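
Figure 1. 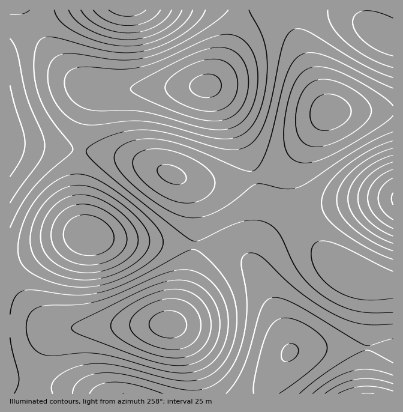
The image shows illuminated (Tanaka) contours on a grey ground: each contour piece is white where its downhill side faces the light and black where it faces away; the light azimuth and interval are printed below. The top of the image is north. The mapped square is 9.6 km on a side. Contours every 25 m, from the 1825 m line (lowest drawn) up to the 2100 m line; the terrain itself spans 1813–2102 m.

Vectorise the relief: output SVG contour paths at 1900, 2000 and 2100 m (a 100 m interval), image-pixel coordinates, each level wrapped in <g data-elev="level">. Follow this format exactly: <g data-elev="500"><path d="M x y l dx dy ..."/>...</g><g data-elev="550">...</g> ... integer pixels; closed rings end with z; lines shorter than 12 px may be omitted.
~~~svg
<g data-elev="1900"><path d="M362 393l12 0"/><path d="M175 366l-19-4-24-8-53-20-6-4-1-3 8-7 73-34 22-6 17 2 13 8 10 12 4 15 0 16-5 14-10 11-13 6z"/><path d="M180 202l-20-8-20-16-5-7-2-7 0-5 4-5 5-3 8-2 20 1 23 9 17 12 4 6 1 6-2 6-3 5-7 5-7 3z"/><path d="M393 116l-11 9-27 17-22 12-16 7-11 2-9-1-7-5-5-9-1-22 5-30 9-19 5-5 6-4 14-1 20 6 32 18 18 15"/><path d="M10 86l13 46 2 11-3 14-12 19"/><path d="M182 10l-7 11-13 10-17 7-17 2-19-3-18-6-14-10-8-11"/></g><g data-elev="2000"><path d="M162 393l-27-8-20-3-16 3-6 3-3 5"/><path d="M300 393l31-24 32-18 8 0 22 12"/><path d="M393 339l-22 6-6 0-71-42-14-5-9 0-6 4-4 7-12 43-7 18-7 13-9 10"/><path d="M75 279l24 0 24-9 12-7 8-7 5-7 2-7-2-8-4-8-17-18-25-16-11-5-10-2-9 1-9 3-16 11-12 17-5 20 2 15 9 12 15 10z"/><path d="M393 155l-17 7-15 11-10 12-3 13 3 13 9 12 15 12 18 8"/><path d="M210 129l16 0 13-5 9-10 7-15 3-21-3-19-7-14-6-6-6-3-10-2-13 3-51 23-20 7-21 2-41-2-9 3-6 7 0 9 3 9 7 8 10 6 13 2 29-1 16 2z"/><path d="M393 18l-16-6-12-1-9 3-3 8 3 10 9 10 13 9 15 5"/></g>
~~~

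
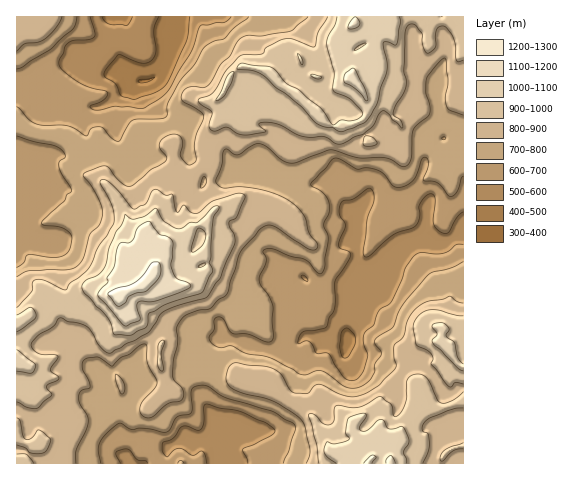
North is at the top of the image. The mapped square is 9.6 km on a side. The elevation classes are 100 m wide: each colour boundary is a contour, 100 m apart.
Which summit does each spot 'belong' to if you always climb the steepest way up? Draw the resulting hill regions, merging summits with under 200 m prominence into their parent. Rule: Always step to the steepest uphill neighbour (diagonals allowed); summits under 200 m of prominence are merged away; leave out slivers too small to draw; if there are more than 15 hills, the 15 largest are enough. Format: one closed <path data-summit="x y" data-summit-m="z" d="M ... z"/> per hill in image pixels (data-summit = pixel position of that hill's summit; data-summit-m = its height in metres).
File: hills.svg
<path data-summit="119 299" data-summit-m="1235" d="M171 16l-48 0 3 12-4 11-6 7 0 5-7-1-11 3-16 0-6 14 7 5 9 2 33-1 15 8-13 6-7 8-17 11-12 1-28-14-41-15-6 0 1 386 215 0 6-17 7-13 0-4-11-8-12 4-5-2-21-34-15-15 1-10 4-8 21-15 14-4 63 16 6-1 16-17 8 1 8 6 22 0 4-3-2-14 6-35 16 13 16-4 4-9 4-24 7-10 0-11 17-7 26 7 22-14 0-103-10-3-15-17-11 21-7 8 3 28-9 22 0 11 5 5 7 0-2 3-36-2-22-5-11 12-8-1-8-14-15-12-12-1-16 8-20-15-17-7-7 0-11 6-11 0-13 6-14 0-4-15-11-14 0-31-34-12-6-6-3-10-2-12 15-6 6-8 4-9 1-16-2-17z"/><path data-summit="355 24" data-summit-m="1133" d="M463 16l-291 0-4 10 2 17-1 16-4 9-6 8-15 6 3 16 4 10 4 2 34 12 0 31 11 14 4 15 14 0 13-6 11 0 11-6 7 0 17 7 20 15 16-8 12 1 15 12 8 14 8 1 11-12 22 5 36 2 2-3-7 0-5-5 0-11 9-22-3-28 7-8 11-21 15 17 10 1z"/><path data-summit="391 463" data-summit-m="1121" d="M463 233l-21 13-22-7-9 1-6 5-6 1 0 11-7 10-4 24-4 9-16 4-16-13-6 35 2 14-4 3-22 0-8-6-8-1-16 17-6 1-63-16-14 4-21 15-4 8-1 10 15 15 21 34 5 2 12-4 11 8-11 34 230-1z"/><path data-summit="17 17" data-summit-m="899" d="M122 16l-105 0-1 61 47 16 28 14 8 0 11-5 10-7 7-8 13-6-15-8-38 0-11-7 7-14 15 1 18-5 10-20 0-6z"/>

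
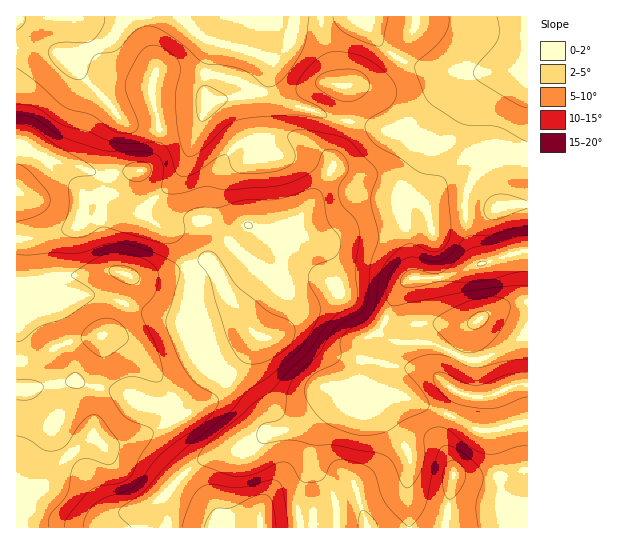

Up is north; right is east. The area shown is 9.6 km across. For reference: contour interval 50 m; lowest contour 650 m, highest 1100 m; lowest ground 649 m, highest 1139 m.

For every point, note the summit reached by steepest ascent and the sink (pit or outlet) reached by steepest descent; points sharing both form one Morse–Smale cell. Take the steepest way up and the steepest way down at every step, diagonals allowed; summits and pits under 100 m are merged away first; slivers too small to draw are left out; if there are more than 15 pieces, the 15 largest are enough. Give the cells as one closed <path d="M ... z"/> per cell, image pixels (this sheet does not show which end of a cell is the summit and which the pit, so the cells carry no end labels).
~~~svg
<path d="M297 137l-23 0-32 7-8 4-13 15-9 24-4 30 5 17 0 11-4 10 2 6-6-1-28 11-34 6-10 0-15-5-7-7-10-38 0-38-4-14-10-6-32-8-39-16 1 383 150 0 1-9-4-20 1-5 25-26 24-13 35-6 20-16 20-4 13-6 52-39 2 1-7 12-15 12-18 21-5 20-2 17-10 28-2 14 4 19 227-1 0-321-21-1-12 4-18-2-28 0-14 4-4 4-1 8-5-14-16-14-32-15-42-12-12-16-13-9z"/><path d="M527 16l-510 0-1 127 18 10 29 11 24 5 10 6 4 14 0 38 10 38 4 6 18 6 10 0 34-6 32-11 4-15 0-11-5-15 3-24 5-21 5-11 17-18 36-8 23 0 8 3 18 12 12 16 42 12 32 15 16 14 5 14 1-8 4-4 14-4 28 0 18 2 12-4 20 0z"/><path d="M355 384l-53 39-13 6-20 4-20 16-35 6-24 13-25 26-1 5 4 28 131 1-2-19 2-14 10-28 2-17 5-20 4-7 29-26z"/>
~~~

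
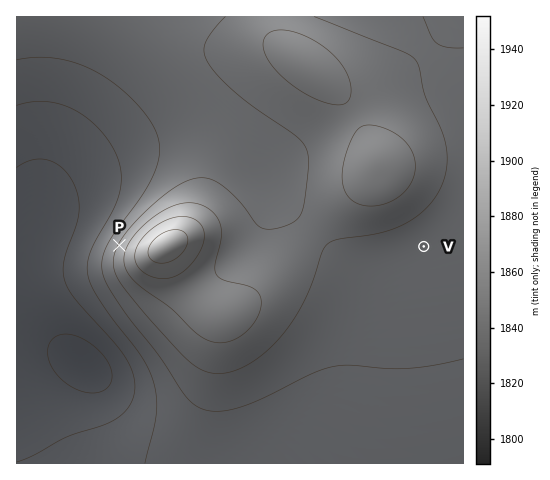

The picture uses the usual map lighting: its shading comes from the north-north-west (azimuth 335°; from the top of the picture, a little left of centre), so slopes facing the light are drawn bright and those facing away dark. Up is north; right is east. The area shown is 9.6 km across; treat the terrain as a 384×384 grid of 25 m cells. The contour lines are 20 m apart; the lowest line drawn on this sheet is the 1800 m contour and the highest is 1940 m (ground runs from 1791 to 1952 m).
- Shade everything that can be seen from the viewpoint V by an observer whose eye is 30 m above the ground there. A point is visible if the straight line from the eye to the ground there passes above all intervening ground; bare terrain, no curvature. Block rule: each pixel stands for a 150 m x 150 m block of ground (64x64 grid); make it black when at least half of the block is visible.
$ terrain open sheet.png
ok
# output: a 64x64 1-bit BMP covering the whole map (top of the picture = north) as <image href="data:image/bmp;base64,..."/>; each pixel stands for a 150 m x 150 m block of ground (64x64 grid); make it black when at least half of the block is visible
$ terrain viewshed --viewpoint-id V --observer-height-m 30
<image width="64" height="64" href="data:image/bmp;base64,Qk0+AgAAAAAAAD4AAAAoAAAAQAAAAEAAAAABAAEAAAAAAAACAAATCwAAEwsAAAIAAAAAAAAA////AAAAAAAAAAD//////wAAAH//////AAAAH/////8AAAAP/////wAAAAf/////AAAAA/////8AAAAB/////wAAAAH/////AAAAAP////8AAAAA/////wAAAAB/////AAAAAH////8AAAAAf////wAAAAB/////AAAAAP////8AAAAA/////wAAAAD/////AAAAAf////8AAAAB/////wAAAAH/////AAAAA/////8AAAAD/////wAAAAf/////AAAAD/////8AAAD//////wAAAf//////AAAD//////8AAAf//////wAAB///////AAAH//////8AAAP//////wAAA///////AAAB//////8AAAH//////wAAAP//////AAAAf/8D//8AAAB/+AH//wAAAD/gAP//AAAAP8AAf/8AAAA/gAA//wAAAB4AAB//AAAAHAAAH/8AAAAQAAAH/wAAAAAAAAAfAAAAAAAAAAcAAAAAAAAABwAAAAAAAAAHAAAAAAAAAAcAAAAAAAAABwAAAAAAAAAHAAAAAAAAAAcAAAAAAAAABwAAAAAAAAAHAAAAAAAAAAcAAAAAAAAABwAAAAAAAAAPAAAAAAAAAA8AAAAAAAAADwAAAAAAAAAPAAAAAAAAAA8AAAAAAAAADwAAAAAAAAAPAAAAAAAAAA8AAAAAAAAAHw=="/>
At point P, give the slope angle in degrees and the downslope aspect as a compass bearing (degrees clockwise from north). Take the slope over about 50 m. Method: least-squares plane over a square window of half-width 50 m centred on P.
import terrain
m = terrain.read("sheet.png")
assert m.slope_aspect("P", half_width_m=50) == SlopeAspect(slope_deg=6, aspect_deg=297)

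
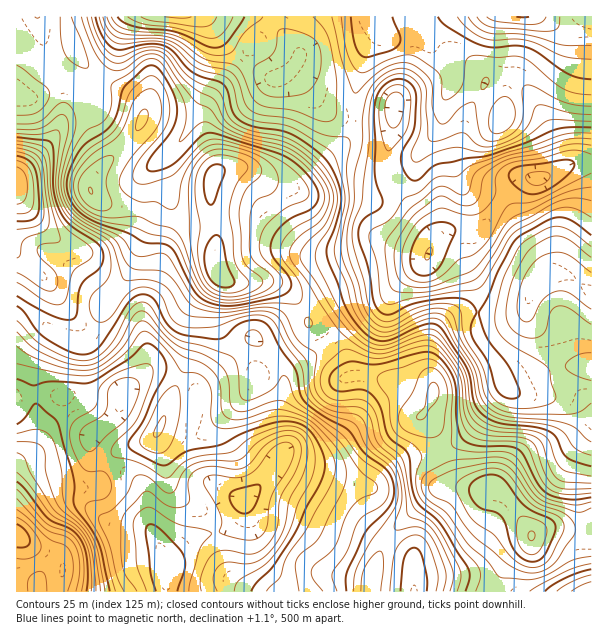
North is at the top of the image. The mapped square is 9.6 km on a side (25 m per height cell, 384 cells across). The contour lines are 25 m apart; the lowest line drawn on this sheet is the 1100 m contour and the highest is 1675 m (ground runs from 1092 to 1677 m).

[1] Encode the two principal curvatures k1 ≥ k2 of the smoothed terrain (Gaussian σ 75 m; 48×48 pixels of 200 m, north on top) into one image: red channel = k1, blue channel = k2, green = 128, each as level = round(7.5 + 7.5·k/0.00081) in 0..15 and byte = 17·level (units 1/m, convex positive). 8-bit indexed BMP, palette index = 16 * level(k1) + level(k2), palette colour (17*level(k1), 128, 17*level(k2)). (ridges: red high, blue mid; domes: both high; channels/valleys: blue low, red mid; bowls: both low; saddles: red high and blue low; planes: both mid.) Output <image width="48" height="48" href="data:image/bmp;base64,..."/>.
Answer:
<image width="48" height="48" href="data:image/bmp;base64,Qk02DQAAAAAAADYEAAAoAAAAMAAAADAAAAABAAgAAAAAAAAJAAATCwAAEwsAAAABAAAAAAAAAIAAABGAAAAigAAAM4AAAESAAABVgAAAZoAAAHeAAACIgAAAmYAAAKqAAAC7gAAAzIAAAN2AAADugAAA/4AAAACAEQARgBEAIoARADOAEQBEgBEAVYARAGaAEQB3gBEAiIARAJmAEQCqgBEAu4ARAMyAEQDdgBEA7oARAP+AEQAAgCIAEYAiACKAIgAzgCIARIAiAFWAIgBmgCIAd4AiAIiAIgCZgCIAqoAiALuAIgDMgCIA3YAiAO6AIgD/gCIAAIAzABGAMwAigDMAM4AzAESAMwBVgDMAZoAzAHeAMwCIgDMAmYAzAKqAMwC7gDMAzIAzAN2AMwDugDMA/4AzAACARAARgEQAIoBEADOARABEgEQAVYBEAGaARAB3gEQAiIBEAJmARACqgEQAu4BEAMyARADdgEQA7oBEAP+ARAAAgFUAEYBVACKAVQAzgFUARIBVAFWAVQBmgFUAd4BVAIiAVQCZgFUAqoBVALuAVQDMgFUA3YBVAO6AVQD/gFUAAIBmABGAZgAigGYAM4BmAESAZgBVgGYAZoBmAHeAZgCIgGYAmYBmAKqAZgC7gGYAzIBmAN2AZgDugGYA/4BmAACAdwARgHcAIoB3ADOAdwBEgHcAVYB3AGaAdwB3gHcAiIB3AJmAdwCqgHcAu4B3AMyAdwDdgHcA7oB3AP+AdwAAgIgAEYCIACKAiAAzgIgARICIAFWAiABmgIgAd4CIAIiAiACZgIgAqoCIALuAiADMgIgA3YCIAO6AiAD/gIgAAICZABGAmQAigJkAM4CZAESAmQBVgJkAZoCZAHeAmQCIgJkAmYCZAKqAmQC7gJkAzICZAN2AmQDugJkA/4CZAACAqgARgKoAIoCqADOAqgBEgKoAVYCqAGaAqgB3gKoAiICqAJmAqgCqgKoAu4CqAMyAqgDdgKoA7oCqAP+AqgAAgLsAEYC7ACKAuwAzgLsARIC7AFWAuwBmgLsAd4C7AIiAuwCZgLsAqoC7ALuAuwDMgLsA3YC7AO6AuwD/gLsAAIDMABGAzAAigMwAM4DMAESAzABVgMwAZoDMAHeAzACIgMwAmYDMAKqAzAC7gMwAzIDMAN2AzADugMwA/4DMAACA3QARgN0AIoDdADOA3QBEgN0AVYDdAGaA3QB3gN0AiIDdAJmA3QCqgN0Au4DdAMyA3QDdgN0A7oDdAP+A3QAAgO4AEYDuACKA7gAzgO4ARIDuAFWA7gBmgO4Ad4DuAIiA7gCZgO4AqoDuALuA7gDMgO4A3YDuAO6A7gD/gO4AAID/ABGA/wAigP8AM4D/AESA/wBVgP8AZoD/AHeA/wCIgP8AmYD/AKqA/wC7gP8AzID/AN2A/wDugP8A/4D/AIZ1dsf4yLaUgoaXdHGEp6iYp6aWmJeVlZaXlZS4+Ld1c3NzdZaWpsallKOkhXV0dIVkdbj5+baCYnWWdGFjhqmquLa1prWll7i3tqS4+dh1c3NkZIOTlKWkkrPGp5aGdZWVlLf5+qaBcnWXdGJkhKa5uaeEhMXYuaiXhoSX+PeGYnJzdJWllYWUtOn6x8TV18fn1Nf7/LWQg4eHg3OGlKW2pnZUYnTIyJd2dmWG1/alU1Fjdae4p4eVt/z7p4Okx/j34/j967GQhZd1cXWXlZSTlHVlU1OVxqaGdnaGp+f1hEFSdre4qJaUt/z8yJSjluq4o8Xow5BwlYVjYoaWhpampoZ1ZFOEpreXh4eWlrb25XFjlbeoqJaEtvn7+fbTpaaWdIGgkHCEpYVjc5enp7i4lnV0hIWFl6iYh5enlYPU88KFxaaouIeV5fXX6Pfi5KeGdHJwgJWpmJeDg7jHtqeXdVRkhJanl5iXh4eWdVFx4uXa16WYuZjG9uSjhJWj1qeEg4WFpLi6qKeChOfGlHWEgnNygpWYh4eXl5aVdDBApev96cXX29ro96ZjQUJkhJODhZeWpKeolpRxhfa1UlFhg6WkkIF1loaGhqWkcjBBxvjZyMbW6ezbyZZkQ1N0g5SFh6iWg4W1k4Jzp+emc1Njlsi3k3BihpaFhJSjglKR4+SjhaemprnYxqV1ZHOGhre4qaiGcoO21cW32Mi21ca3x7indVBAU5OThIWltae1w7OikaKklZfH58eXhXR1dre4uadlUmOW1vb567ilxtfIqJaUhFIgMHGjlYamx9m5lqWmxMKik5Wo6fn4xpV1dZSmt7WTU2GCg4TH+dmFhKa2taWFloVSQGKktaSDhajKyrm42NSio6OlqMjn5tWlhoS1lqXElpWSgmJ19/iWg4S11tiol6Wzk4WmxaNxc5bJy8q559WhopNzZIOSoqOklYW2hnamycmlgXJ0yPi3c3OVx/nZp7XT49bK2qeDkrTFqLfH9+aRgVJBUHCAgXKEl5W1hGNzpcV0QVFzpvjWc2Jll9nZuLWxwujs3Mm1pMakdafp+uqVYTFAYXOEhYaXp4WUg3JxoMBxQWCBk8XVhFNkhafJuqaAgbjc3NnG1cmnc5f6/Oy3knBgdYeHl5enloaEg5SVtcWVg5KScoPDhGR1laa4qZRwYrTIusnY9ff3xcf6+8rGsZByh4eHl5aFdJWVlafJ29u5pKODUnLDlHWWtbWnlpGBldKylsjn1NTm6Mn6+aiUkIB0hoaGhoaGdZWmuOj5+vrpuJRxYIPFlpa2taR1c4GVyNaTo/XVkoCVyMn594RgcIGGlpaWl5eXl4a56fjHpsbXuIRwgLjZuKempXJCQWOo6smn5falcmBil8j39ZJQcJWXp7i3loaWlrb46LeUk8Xnt3NwktrLqJWSoHBAMGLF2LnY57aFY0BBhbf49sKAgJanucmndWV0heb3t4SDlcn62HNwksi4s7CwwZJxcKDSxcfXppWUU0Bhk6bI9vXEopSXuemnZWR1h+e3dHGFmLnp9qNwgpWFseLo+/r49ePj1NanhaaWVFGRs6SGttbVs5SHqOjGdXSWx6h0YWOHqJem9dSTlIRzktj+/Pn4+Pj25reFl7mXhHSioXJTk6SVo5WYmMjot6W2tpOAYoWlp4aExNanppOBlOr7+MbH2enIpoSFt5eFlYeVckAxg6R0c5aomKnZyLe3p5KUp7aVdWNxtdiohnKCpvn5xoR0hJSCYXOlpoZ1hpeGZEJBdLaFcoanqJi4qJiop5bIyZdzYEBQtNe2dVGCxej4x4ZldJNyY4SkpIV1haWVZWNhdLeGcnOXuampqKm4l9fItaGQcGCAwaOmlpTDtcbn2JeFhYWFhZW0xINSY6SldmRicqWVY2GWubm4urqohqaDsMCwoaXm5bW3yNbEhbbWx5eElZaGhqfXxnRRY5a3hmRkc4OTc3CitpenyLeWhWNgkMDU2vv59ubGuKaThMfWtoZ0lqeWl7npuISAlKm5pnV0dIWlpIGRo4SGyMenl3FgkMXq/fv4xrammIZxlejYp4ZkdpinuNv82rShpbi3xaeEcpfZx5SjtJKDqNjHp2Jwksj9/fqWdYSVt7aRlunYp4Zlhpen2fvsyKKChZaUxNiVgrfpp5WlpXNQYqW2pkFQgsf7/PilhIJxhKaytvrpqKentrbH+em4tJF0hXOBttiVlLa1g3KBcGBAYICTlUBQkMPX+Pjnt5VwcGKCtuv86fn59/b46aijoZOGhXGRyOiGhpejoZBgUGBwgIBwgmKQsLHFx9n499eVcHBwk8jr+vn59+fJqJOSs7aolpCh2Pi2doa05eaFdJWmlHFgcaXDwKCkxJW29fbXl4GAgMP11qaGlKWllIOUpcfZp5CQlfb3qIWk9/r619bHp4VkdNjYw4CC04FTtPf4yaeRgMPyoWJSY5SklHR0hLb3p4BwYqT22aaTpvr86tXFxrWWh+jbuHBx1YNQdOf52rmkkcXlglFSZIWVlIR0dLX2tmBgcZXn55aDlLn727WjpKWnqLjKyaGi14Zhc8j52rm1o6bYlWNjZHWFhIR1hbf3xUBAUYbo+JeDk6fp2ZOBlJeoqKipyMS1uIaDo8fZ6cm2tKbIyJZ0VGR1hYaGhrf21EEgMHLG+MmWkoTGtZKDl5iZmJiHhoWGlpfE06bI+dmlpKW46bZzU2V1dneGhab19IJQUIHD1smYdGSllISGh4iYiIZ2hoWGp9fkoaTa+9mFg4SXxsOSZHaGdnZ1hKbn98WSkbTWtqeXdGSVdXV2hpeXiIZ3hoaY6PaykLT7/vqlhHRkosK0l5aGdnV0hKjZ2NbG09XHl4eUg4SEZGR0hZaWhoeHhYe4+NaRkMLn6/jVpHNig8bZupd2dWVkdbjJqMnY1baYh4WDk6WEY1N0pqinl5eGhJfY98aBgJGSlMS0ooFiZZjZyJV0dXZ0hbi4mLmolYaGhYSTpreWdYXF1cfHx4d0hKf397ZyYXJycoOSkZJ1dYa2taSGh4aEhae3p8eGhYaGlZSVt8i4p8jmxaWWlw=="/>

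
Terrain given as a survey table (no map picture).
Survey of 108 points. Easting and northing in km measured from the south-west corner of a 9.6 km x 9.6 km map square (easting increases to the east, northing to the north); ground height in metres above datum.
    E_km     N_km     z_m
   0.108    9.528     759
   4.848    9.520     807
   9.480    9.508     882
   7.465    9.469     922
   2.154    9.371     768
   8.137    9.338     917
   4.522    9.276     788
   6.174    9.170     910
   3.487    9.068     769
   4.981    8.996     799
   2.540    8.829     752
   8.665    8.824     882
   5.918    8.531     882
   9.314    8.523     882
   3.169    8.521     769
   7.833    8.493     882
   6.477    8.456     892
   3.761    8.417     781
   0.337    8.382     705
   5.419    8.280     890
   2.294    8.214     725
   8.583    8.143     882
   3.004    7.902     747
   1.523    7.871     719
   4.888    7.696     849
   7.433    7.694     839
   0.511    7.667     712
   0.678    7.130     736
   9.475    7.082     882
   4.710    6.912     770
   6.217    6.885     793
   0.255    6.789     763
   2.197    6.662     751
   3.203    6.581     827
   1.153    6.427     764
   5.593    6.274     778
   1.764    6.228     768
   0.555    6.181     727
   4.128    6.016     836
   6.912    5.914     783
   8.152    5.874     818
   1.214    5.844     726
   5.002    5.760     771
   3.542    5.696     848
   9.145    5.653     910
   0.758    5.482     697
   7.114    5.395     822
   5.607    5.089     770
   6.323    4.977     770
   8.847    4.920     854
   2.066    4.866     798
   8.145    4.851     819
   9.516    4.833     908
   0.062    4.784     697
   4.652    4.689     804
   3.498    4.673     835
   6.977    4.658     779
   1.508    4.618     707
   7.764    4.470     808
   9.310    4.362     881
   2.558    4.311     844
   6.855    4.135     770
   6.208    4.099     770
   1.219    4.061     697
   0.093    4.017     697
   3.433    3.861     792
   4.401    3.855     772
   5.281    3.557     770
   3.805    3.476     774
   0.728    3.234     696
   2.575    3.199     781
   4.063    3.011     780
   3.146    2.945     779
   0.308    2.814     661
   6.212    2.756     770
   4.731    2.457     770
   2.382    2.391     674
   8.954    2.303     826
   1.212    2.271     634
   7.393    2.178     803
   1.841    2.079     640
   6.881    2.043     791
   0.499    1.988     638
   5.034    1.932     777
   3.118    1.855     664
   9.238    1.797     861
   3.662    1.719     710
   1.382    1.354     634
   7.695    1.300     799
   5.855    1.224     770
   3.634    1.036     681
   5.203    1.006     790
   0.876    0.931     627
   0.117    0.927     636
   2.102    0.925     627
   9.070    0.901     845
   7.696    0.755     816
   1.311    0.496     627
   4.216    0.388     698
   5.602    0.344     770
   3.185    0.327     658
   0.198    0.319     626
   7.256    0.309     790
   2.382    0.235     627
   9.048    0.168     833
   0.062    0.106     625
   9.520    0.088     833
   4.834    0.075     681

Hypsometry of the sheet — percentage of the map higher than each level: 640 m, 93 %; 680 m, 90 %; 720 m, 80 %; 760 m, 70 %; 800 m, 38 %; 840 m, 20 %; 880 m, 12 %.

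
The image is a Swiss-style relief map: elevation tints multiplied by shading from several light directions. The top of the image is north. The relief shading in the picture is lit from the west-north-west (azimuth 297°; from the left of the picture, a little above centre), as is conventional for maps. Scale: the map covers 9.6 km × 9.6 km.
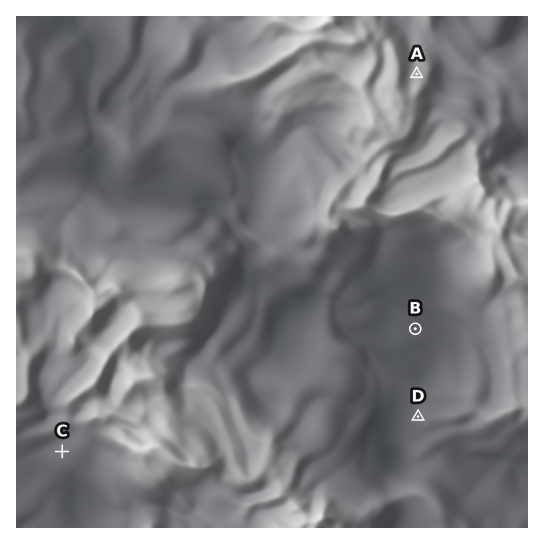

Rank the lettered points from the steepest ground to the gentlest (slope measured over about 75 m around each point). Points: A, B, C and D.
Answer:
D C A B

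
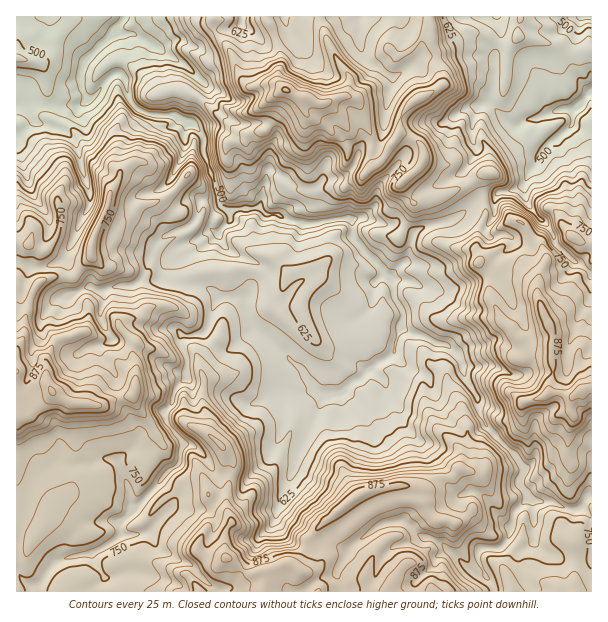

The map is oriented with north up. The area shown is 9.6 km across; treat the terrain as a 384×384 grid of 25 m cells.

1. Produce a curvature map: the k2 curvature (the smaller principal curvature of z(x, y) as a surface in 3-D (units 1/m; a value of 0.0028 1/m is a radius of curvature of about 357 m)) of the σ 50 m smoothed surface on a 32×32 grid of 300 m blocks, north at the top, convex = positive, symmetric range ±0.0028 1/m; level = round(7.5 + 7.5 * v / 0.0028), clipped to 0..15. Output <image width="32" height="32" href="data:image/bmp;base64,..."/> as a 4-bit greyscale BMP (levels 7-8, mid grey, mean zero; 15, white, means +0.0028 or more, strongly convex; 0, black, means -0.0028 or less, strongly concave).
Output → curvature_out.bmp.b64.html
<image width="32" height="32" href="data:image/bmp;base64,Qk12AgAAAAAAAHYAAAAoAAAAIAAAACAAAAABAAQAAAAAAAACAAATCwAAEwsAABAAAAAAAAAAAAAAABEREQAiIiIAMzMzAERERABVVVUAZmZmAHd3dwCIiIgAmZmZAKqqqgC7u7sAzMzMAN3d3QDu7u4A////AGWHd3ZVNWd2VnZ2SHU3Z3Z2V2h3Y2hWeGZnaGVEd3dmd3ZFdlhnUmRnV2VTUzVmdnh3dFV1dXMmdnRFRoZzV4Z3d3Y3ZkZlJndmdXZoQ1Y0d3iIUnaGSEVmd3eHVGY1hHd3hmYmZVRlZ2Z3dneFR4Z3d2Z3YyeEZlh2VlV3kTZ1VWZ3d0FodWdlVmZGZgVWZYZWZmYId1dnZ3d1d2Q2RnV2d4Z0BWRWd3d3dnVxR3VlV2Z1hlJmd3dnZ2ZmYnZHSFdWdnVTh4Z2d3VmZ0Q0RkZVVUV2c3ZnZod4ZnQ2Z2dHc2hUZDQ4ZneGeHNHZmdHZmRlKGdoV2d3d3eDd2Z1V2ZlQzRWVWZnd3d2ZmZXhXZ2ZmZVVWd4d3d3dkVnVGZ2VVVFd2Z3dkZ3eHNkVVhnaAN2Y2Z2ZlSHhnc2d2hnNGJHZXB1dmZUZkIiFEREVShQdWKFJldmUTJmd1NVh2UnCXY2gjdkNjNzdmZmKEV2MTVmR4B4eCcHVUVTNzR1VaVGVmeCZ3hxCGZIYlRjdYNlZXdlRVdVUwZnKGZ2NmR0ZXdHZ2VnMBNWRVd2VyZENVZkNnd1Rgp3QjR3d3g2h2RXd3NndGNIhRWGdkNlRVd1V3d2d4VndjJ1ZWRWU3dmVmdnd2Z3RmRVV2RmV0aGZ2dnd3d3eIVnaIYnZ2V2Z3ZGVnZU"/>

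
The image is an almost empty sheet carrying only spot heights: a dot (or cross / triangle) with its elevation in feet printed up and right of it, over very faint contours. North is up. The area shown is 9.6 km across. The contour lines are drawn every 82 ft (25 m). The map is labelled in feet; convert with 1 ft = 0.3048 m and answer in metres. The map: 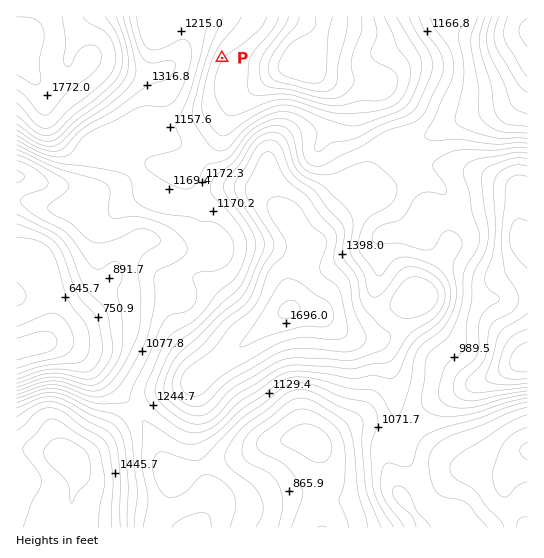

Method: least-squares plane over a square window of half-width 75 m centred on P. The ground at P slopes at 6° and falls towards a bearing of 125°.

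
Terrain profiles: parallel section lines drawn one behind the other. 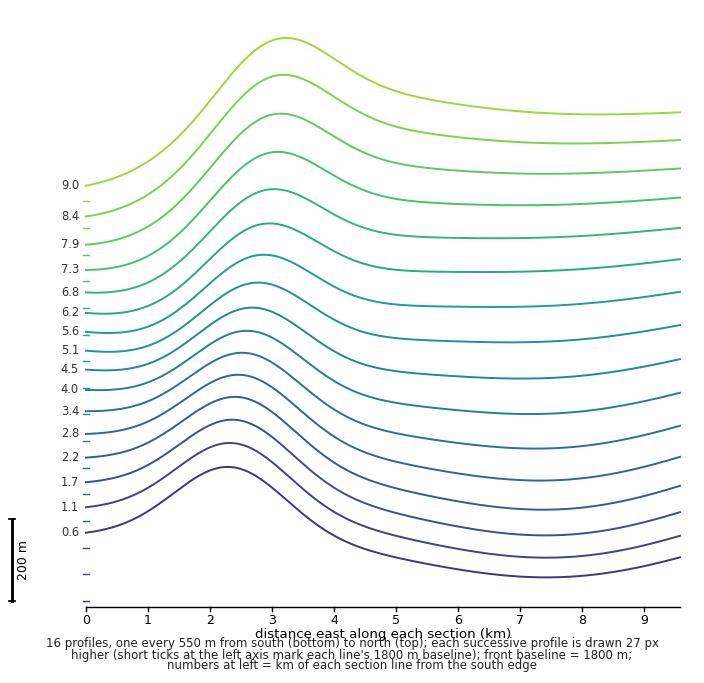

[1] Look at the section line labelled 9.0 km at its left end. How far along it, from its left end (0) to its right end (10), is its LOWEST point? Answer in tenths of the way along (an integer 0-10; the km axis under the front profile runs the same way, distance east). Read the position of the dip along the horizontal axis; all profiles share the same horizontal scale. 0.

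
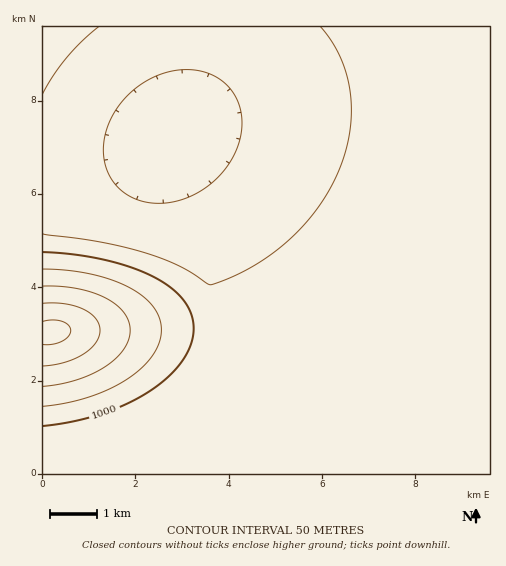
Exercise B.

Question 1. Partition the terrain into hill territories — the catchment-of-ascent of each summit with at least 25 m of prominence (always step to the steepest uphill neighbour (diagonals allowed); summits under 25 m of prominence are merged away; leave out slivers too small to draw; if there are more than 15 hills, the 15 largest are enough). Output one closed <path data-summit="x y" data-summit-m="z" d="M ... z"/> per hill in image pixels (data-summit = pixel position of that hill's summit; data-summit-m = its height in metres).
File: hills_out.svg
<path data-summit="52 331" data-summit-m="1227" d="M489 26l-289 0-2 33-7 38-12 30-10 11-18 9-36 11-33 4-40 2 1 310 447-1z"/><path data-summit="43 27" data-summit-m="976" d="M199 26l-156 0-1 137 40-1 33-4 36-11 18-9 10-11 12-30 7-38z"/>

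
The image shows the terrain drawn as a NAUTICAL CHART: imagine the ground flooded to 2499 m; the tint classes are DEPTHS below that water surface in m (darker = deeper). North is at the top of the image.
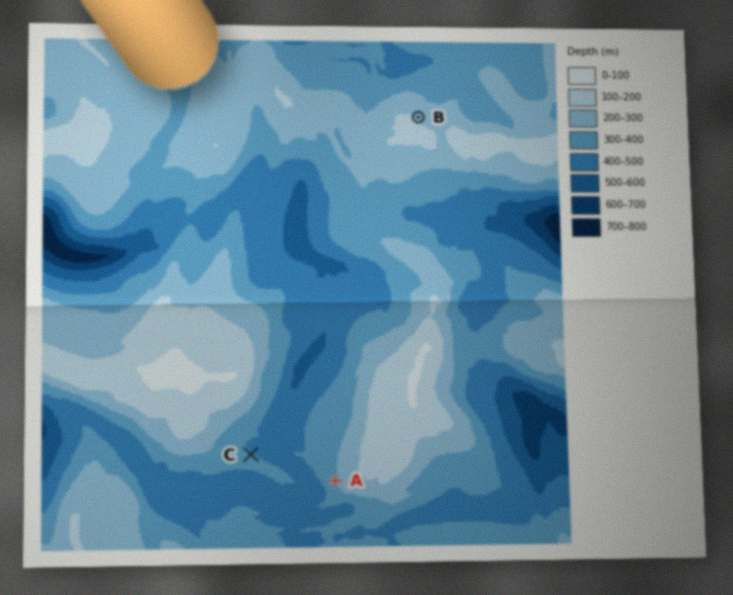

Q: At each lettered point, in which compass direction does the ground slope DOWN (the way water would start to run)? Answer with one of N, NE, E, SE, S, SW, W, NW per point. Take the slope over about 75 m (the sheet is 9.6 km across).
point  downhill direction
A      W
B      NE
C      NE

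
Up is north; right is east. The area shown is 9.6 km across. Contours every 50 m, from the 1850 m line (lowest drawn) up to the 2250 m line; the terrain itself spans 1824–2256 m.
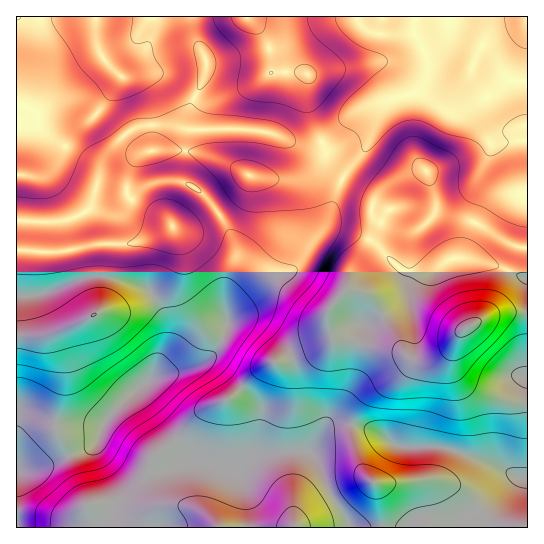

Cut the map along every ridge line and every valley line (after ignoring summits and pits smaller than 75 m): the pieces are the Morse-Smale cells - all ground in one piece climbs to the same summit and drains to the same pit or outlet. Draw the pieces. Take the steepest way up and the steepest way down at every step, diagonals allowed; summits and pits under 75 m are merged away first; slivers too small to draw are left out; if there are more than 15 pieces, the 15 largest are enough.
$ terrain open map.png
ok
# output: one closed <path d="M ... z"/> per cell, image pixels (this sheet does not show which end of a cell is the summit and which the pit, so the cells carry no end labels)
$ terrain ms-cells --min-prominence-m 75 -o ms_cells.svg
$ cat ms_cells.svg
<path d="M527 16l-169 0-1 3 4 7 13 7 40 0 13 24 0 20-9 15-31 8-4 5-19 46-17 20-8 15-14 40-28 40-11 7-15 0-14 6-25 23-6 13-2-8 1-21 11-31 0-5-5-16-16-27-16-16-15-9-1-11 2-26 5-16-20-4-27 0-13 6-23 23-6 11-10 42-5 5-24 9-46 0 1 307 511-1z"/><path d="M357 16l-340 0-1 89 18 6 5 8-6 4-17 2 0 94 6 2 40 0 24-9 5-5 10-42 6-11 23-23 13-6 27 0 20 4-5 16-2 26 1 11 15 9 16 16 16 27 5 16 0 5-11 31-1 21 2 8 6-13 25-23 14-6 15 0 11-7 28-40 14-40 8-15 17-20 19-46 4-5 31-8 9-15 0-20-13-24-40 0-11-5z"/><path d="M22 105l-6 1 1 18 16-1 6-4-5-8z"/>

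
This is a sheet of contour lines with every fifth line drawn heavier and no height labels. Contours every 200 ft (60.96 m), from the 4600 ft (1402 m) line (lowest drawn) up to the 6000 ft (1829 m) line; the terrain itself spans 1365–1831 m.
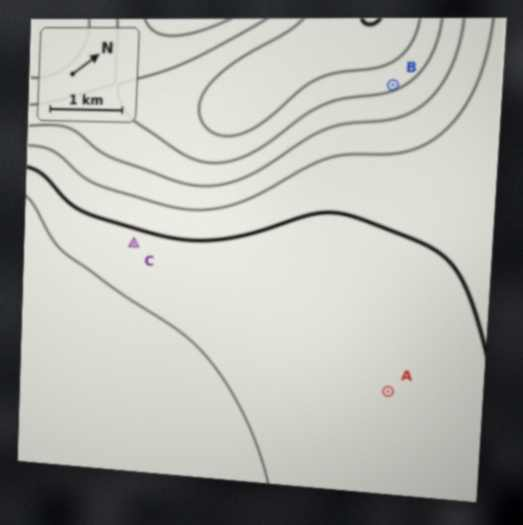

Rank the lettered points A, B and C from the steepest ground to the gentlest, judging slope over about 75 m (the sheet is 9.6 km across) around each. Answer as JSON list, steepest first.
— ["B", "C", "A"]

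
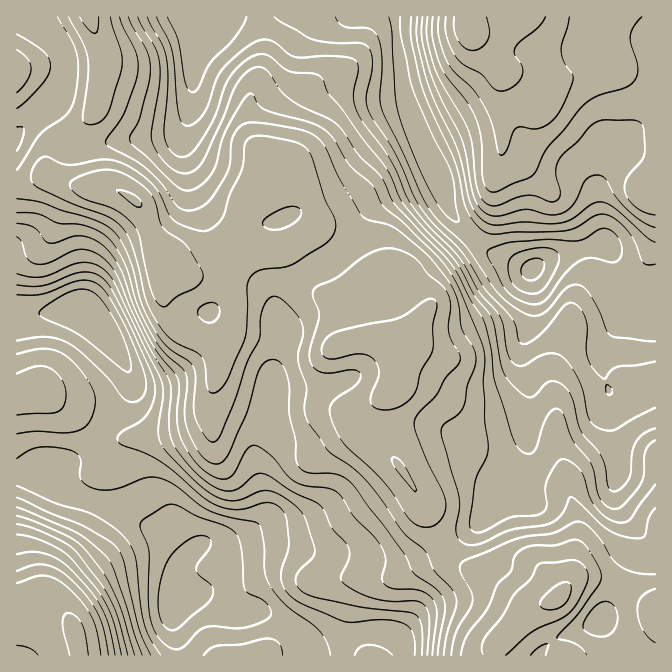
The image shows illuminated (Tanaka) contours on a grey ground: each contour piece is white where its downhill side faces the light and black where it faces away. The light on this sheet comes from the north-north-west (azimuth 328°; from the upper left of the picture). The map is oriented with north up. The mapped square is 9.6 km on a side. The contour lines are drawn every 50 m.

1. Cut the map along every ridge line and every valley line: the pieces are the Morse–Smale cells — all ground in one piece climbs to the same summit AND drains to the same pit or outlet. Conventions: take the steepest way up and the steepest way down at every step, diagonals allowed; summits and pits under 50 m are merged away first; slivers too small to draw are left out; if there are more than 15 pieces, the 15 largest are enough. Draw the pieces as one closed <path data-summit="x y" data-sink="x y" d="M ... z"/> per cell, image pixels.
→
<path data-summit="559 598" data-sink="532 268" d="M607 244l-8 0-34 9-15 5-17 10-2 4 2 40-12 36 0 10 8 27 0 30-3 32-20 30-13 28-9 12-17 16-23 11 7 13 9 7 17 7 11 2 32 26 10 5 11 1-11 6-32 33-1 12 120 0-1-11-17-27 14-18 16-36 15-19 0-7-3-3 15 10 0-233-27 2-7-1-6-6-5-12 2-38z"/><path data-summit="468 23" data-sink="532 268" d="M655 16l-186 1 0 11 4 7 28 37 0 55 2 1 0 20-10 39-2 25-5 11-12 15 16 15 38 16 7-1 15-10 15-5 34-9 8 0 6 13-2 38 5 12 6 6 7 1 15 0 12-4z"/><path data-summit="400 357" data-sink="532 268" d="M474 238l-46 39-2 10 3 10-1 11-14-30-6-10-4-2-14 0-8 3-29 29 8 42 19 3 19 14-5 30-35 33-1 5 45 45 18 28 23 46 28-15 12-12 9-12 13-28 17-24 5-13 1-55-8-27 0-10 12-36 0-32-2-2 2-8-43-17z"/><path data-summit="400 357" data-sink="179 600" d="M310 269l-15 10-16 16-3 12 2 11 6 10 0 12-11 30-5 38-14 35 2 24 8 35 0 15-10 12-17 10-33 5 20 7 58-5 40 8 32 2 36 10 15-2 25-11 13-9-22-46-18-28-45-45 1-5 35-33 5-30-19-14-25-2-1-14-8-24-19-7-8-8z"/><path data-summit="134 200" data-sink="438 175" d="M394 16l-133 1 3 31-3 22-12 30 0 27 4 11 16 34 16 1 12 6 9 9 10 17 3 13-1 9-27 16 10 10 9 16 14-5 13-10 14-16 13-21 10-9 23-14 37-15 4-4-17-33-15-42-10-62 0-16z"/><path data-summit="134 200" data-sink="84 310" d="M47 176l-31 9 0 128 22 1 40-6 14 8 14 16 13 20 12 23 0 13-3 7-27 33 6 6 8 4 40-2 27-5 20-8 7-11 2-19 8-28 2-15 3-5-24-6-16-8-15-14-6-22 1-12-1-21-22-55-9-9-17-9-38-3z"/><path data-summit="134 200" data-sink="179 600" d="M292 244l-12 5-31 2-30 22 5 5 10 22 0 22-3 11-10 17-2 15-10 37 0 10-7 11-27 10-38 5-22 0-15-9-9 14-14 15-36 14 19 17 14 7 28 8 45 22 15 5 25 25 13-12 32-3 22-12 10-12 0-15-8-35-2-24 14-35 5-38 11-30 0-12-8-16 2-14 17-19 14-9-8-17z"/><path data-summit="559 598" data-sink="179 600" d="M444 544l-34 19-12 3-16-2-28-8-32-2-40-8-58 5-22-7-19 16-5 10 0 22 2 6 5-2 25 2 14 10 11 5 23-2 16 5 22 16 8 13 3 11 188 0 3-12 32-33 11-6-11-1-10-5-32-26-11-2-17-7-9-7z"/><path data-summit="134 200" data-sink="199 40" d="M260 16l-69 1 7 15 0 11-5 22 0 35-7 23-11 11-16 4-37 1-37 9-13 0-10-12-9 7-5 10-2 14 2 6 4 5 25 8 38 3 17 9 9 9 3 6 19 50 24 11 8 2 24-2 8-5 16-16-5-15 0-15 3-13 8-15 20-22 0-5-16-30-4-11 0-27 12-30 3-22z"/><path data-summit="77 634" data-sink="179 600" d="M44 473l-28 2 0 133 19-7 19 2 19 21 5 11 4 21 95 0 1-11-5-18 0-12 6-17-1-28 8-13-3-7-21-19-15-5-45-22-28-8-14-7z"/><path data-summit="468 23" data-sink="438 175" d="M468 16l-73 0-1 4 10 73 14 40 21 42 5 20 9 20 21 23 12-15 5-11 2-25 10-39 0-20-2-1 0-55-28-37-4-7z"/><path data-summit="88 17" data-sink="199 40" d="M190 16l-101 1 12 30 2 10-2 23-7 32-12 12-19 11 9 13 13 0 37-9 47-3 6-2 8-6 6-13 4-15 0-35 5-22 0-11z"/><path data-summit="400 357" data-sink="438 175" d="M438 174l-4 5-37 15-23 14-10 9-21 31-15 13-17 9 8 18 8 8 19 7 8 24 1 14 6-1 0-7-8-35 24-25 13-7 17 2 16 25 5 15 1-11-3-10 2-10 45-39-20-23z"/><path data-summit="37 392" data-sink="84 310" d="M78 308l-40 6-22 1 0 82 4 1 14-5 11 1 55 35 28-34 3-7 0-13-12-23-13-20-14-16z"/><path data-summit="262 655" data-sink="179 600" d="M205 596l-20 0-5 2-4 6-3 11 0 12 6 29 127-1-2-10-8-13-22-16-16-5-23 2z"/>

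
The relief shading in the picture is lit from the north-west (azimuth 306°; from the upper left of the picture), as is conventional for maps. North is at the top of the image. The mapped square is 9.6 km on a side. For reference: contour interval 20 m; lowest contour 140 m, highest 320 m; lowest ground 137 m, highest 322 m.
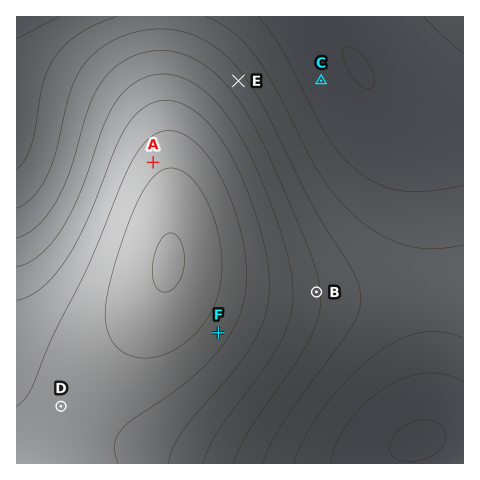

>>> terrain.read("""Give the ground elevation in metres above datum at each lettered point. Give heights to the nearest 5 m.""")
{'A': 295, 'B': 225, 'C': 150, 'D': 285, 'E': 210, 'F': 290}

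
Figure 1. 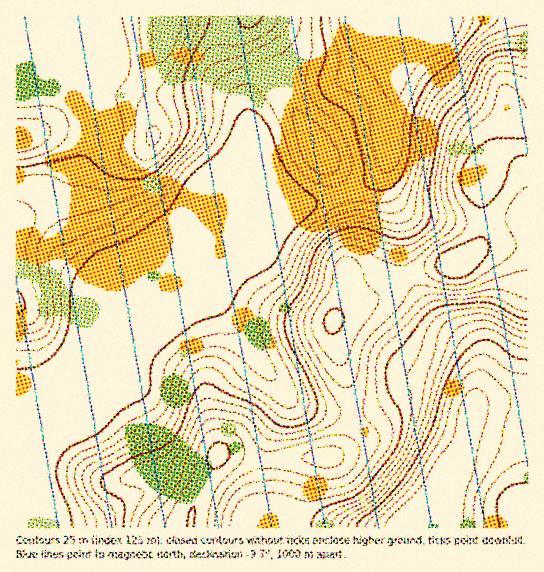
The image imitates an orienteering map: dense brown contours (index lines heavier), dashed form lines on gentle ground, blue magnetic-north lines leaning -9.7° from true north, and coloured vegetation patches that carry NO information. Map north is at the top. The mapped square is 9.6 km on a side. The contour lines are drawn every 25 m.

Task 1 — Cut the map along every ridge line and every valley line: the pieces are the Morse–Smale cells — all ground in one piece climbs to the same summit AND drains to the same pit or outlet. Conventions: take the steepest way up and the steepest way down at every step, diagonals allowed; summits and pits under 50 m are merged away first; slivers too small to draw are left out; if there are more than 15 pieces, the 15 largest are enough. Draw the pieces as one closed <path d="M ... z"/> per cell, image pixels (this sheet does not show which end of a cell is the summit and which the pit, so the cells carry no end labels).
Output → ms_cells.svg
<path d="M394 16l-310 1 0 70 15 42-18 37-4 24 0 17 4 14 23 40 0 6-21 49 1-15 9-20 2-8-24-23-6-13-2-18-11-17-13-11-10-3-13 1 1 282 8 0 15 7 4-21 8-12 21-14 52-53 14-28 17-16 16-37 15-9 66-65 44-19 24-3 29-9 17-8 14-11 8-19 0-33 7-55z"/><path d="M527 16l-132 0 1 50-7 55 0 33-8 19-14 11-17 8-29 9-24 3-44 19-68 66 17 4 13 1 6 15 28 36 14 21 31 37 29 9 28 1-2-23-16-57 0-14 8-6 33-16 20-14 13-7 23-8 25-4 8-4 16-14 4-11-3-56 12-17 10-10 8-4 18-2z"/><path d="M190 289l-9 2-9 6-16 37-17 16-14 28-52 53-18 10-10 13-5 19 0 8 7 18 0 8-7 14-1 7 151 0 5-25 23-48 15-2 28 7 65-3 11-4 7-8 7-16 1-15-29-2-29-9-31-37-14-21-28-36-6-15-13-1z"/><path d="M527 147l-17 1-8 4-10 10-12 17 3 56-9 17-19 12-25 4-23 8-13 7-20 14-33 16-8 6 0 14 16 57 4 23 9 0 16-5 32-20 20 1 28 10 14 8-2 10 3-8 6-5 49-7z"/><path d="M423 388l-13 0-32 20-16 5-9 0-5 24-7 12-8 7-72 4-28-7-15 2-23 48-4 15 0 9 256 1 6-61 12-25 7-35-21-11z"/><path d="M83 16l-67 1 0 170 23 4 13 11 11 17 2 18 6 13 24 23-2 8-9 20-1 15 21-49 0-6-19-32-8-22 0-17 4-24 18-37-15-42z"/><path d="M527 397l-42 6-12 6-5 14-3 19-12 25-4 26 0 35 79-1z"/><path d="M25 471l-9 0 0 56 22 1 9-21 0-8-7-20z"/>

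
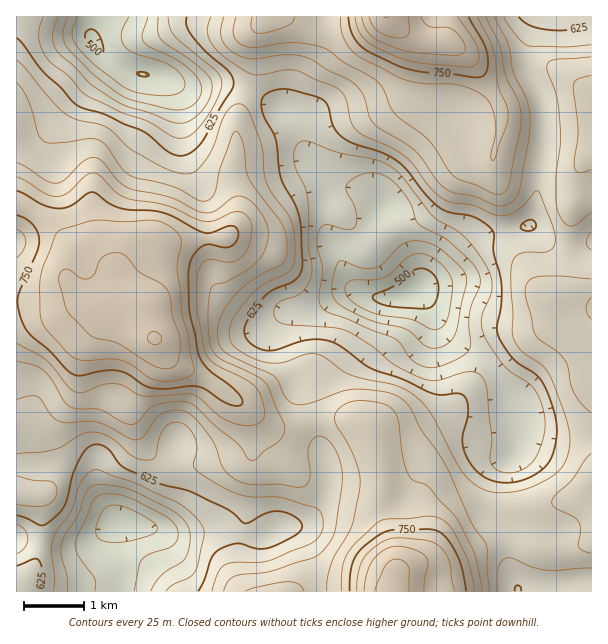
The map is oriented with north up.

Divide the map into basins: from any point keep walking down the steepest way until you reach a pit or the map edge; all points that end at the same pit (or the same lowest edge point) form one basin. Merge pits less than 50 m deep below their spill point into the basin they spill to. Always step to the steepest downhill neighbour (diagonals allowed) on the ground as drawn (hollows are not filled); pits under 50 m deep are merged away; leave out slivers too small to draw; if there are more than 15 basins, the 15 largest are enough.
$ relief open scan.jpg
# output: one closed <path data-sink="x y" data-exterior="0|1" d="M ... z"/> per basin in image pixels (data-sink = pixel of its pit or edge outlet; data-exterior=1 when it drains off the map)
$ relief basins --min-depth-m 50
<path data-sink="417 290" data-exterior="0" d="M591 16l-324 0-13 20-1 41-17 42 0 28-4 27 6 27 0 15-6 15-8 7-77 6-15 10-14 16 2 14 4 9 7 7 15 6 4 3 4 29 15 19 7 7 42 22 48 36 9 5 10 1 29-8 31-2 12 3 11 8 14 39-2 47 10 24 7 33-4 20 199-1z"/><path data-sink="120 522" data-exterior="0" d="M74 298l-20 3-38 1 1 290 375-1 5-19-7-33-10-24 2-47-10-33-7-9-8-5-12-3-22 0-38 10-10-1-14-7-52-40-33-16-22-26-4-27-3-3-39 2-19-4z"/><path data-sink="93 39" data-exterior="0" d="M266 16l-250 1 0 186 13 5 18 12 26 29 3 5 0 7-8 12-1 8 6 10 11 11 24 8 39-2-1-2-15-6-7-7-4-9-2-14 14-16 20-12 72-4 8-7 6-15 0-15-6-27 4-27 0-28 17-42 1-41 4-7 8-11z"/>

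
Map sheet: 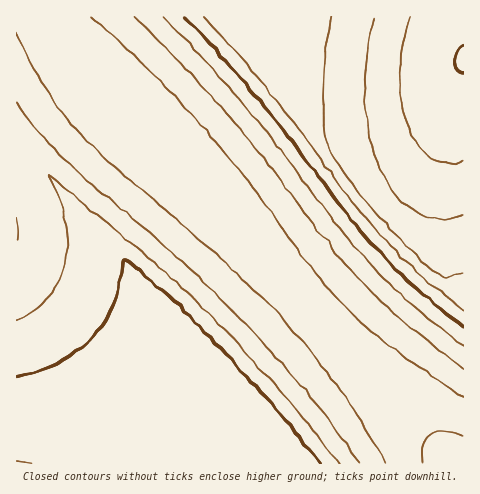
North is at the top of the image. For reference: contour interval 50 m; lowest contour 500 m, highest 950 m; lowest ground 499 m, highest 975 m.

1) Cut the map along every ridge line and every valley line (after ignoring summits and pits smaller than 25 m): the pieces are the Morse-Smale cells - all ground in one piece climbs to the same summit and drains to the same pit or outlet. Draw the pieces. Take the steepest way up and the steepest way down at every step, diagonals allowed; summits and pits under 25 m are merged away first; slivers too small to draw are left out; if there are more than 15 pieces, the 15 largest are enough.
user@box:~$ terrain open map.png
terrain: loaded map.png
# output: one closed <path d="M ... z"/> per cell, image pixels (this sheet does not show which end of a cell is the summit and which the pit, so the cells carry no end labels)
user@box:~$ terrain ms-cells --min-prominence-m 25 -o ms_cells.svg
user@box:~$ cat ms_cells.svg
<path d="M463 16l-412 1 1 8 6 10 44 54 125 125 83 95 104 110 38 45 12-1z"/><path d="M50 16l-34 1 0 122 224 256-26 30-39 38 276 1-27-33-104-110-93-107-125-125-44-54-6-10z"/><path d="M17 140l-1 323 158 1 40-39 26-30z"/>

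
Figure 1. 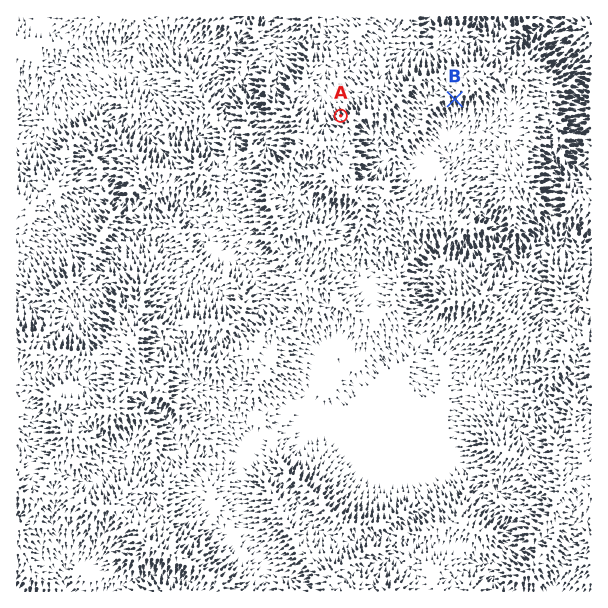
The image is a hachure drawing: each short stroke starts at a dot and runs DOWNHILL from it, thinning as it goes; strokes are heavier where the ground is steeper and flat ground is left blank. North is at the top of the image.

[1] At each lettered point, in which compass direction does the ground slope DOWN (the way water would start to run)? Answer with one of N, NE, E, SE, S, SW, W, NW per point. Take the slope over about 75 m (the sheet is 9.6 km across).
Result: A NW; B S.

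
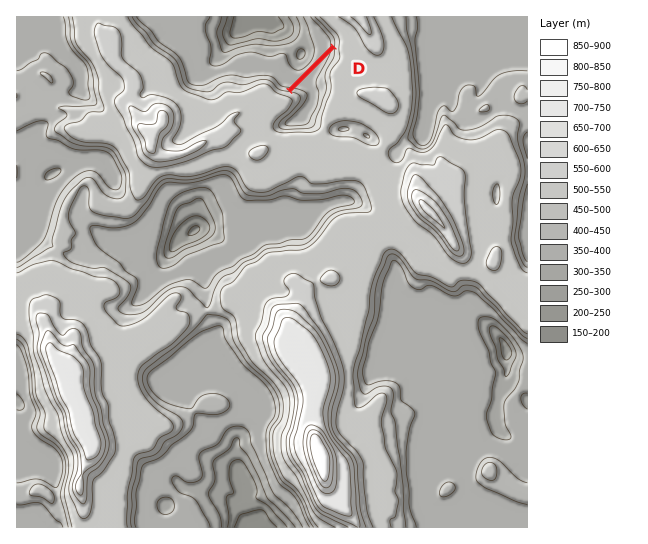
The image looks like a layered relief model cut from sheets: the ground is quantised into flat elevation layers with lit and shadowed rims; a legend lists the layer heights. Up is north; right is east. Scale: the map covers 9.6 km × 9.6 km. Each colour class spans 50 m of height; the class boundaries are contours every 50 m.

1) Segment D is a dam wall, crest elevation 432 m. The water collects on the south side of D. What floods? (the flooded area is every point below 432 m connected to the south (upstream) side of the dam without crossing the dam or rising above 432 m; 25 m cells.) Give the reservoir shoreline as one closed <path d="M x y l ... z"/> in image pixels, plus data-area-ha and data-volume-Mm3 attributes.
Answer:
<path d="M333 51l-40 39 8 3 2 2 0 4-4 7-18 16-1 3 3 3 22 0 5-1 3-4 2-8 5-9 0-4 4-9-1-18 9-17 1-7z" data-area-ha="52" data-volume-Mm3="20.27"/>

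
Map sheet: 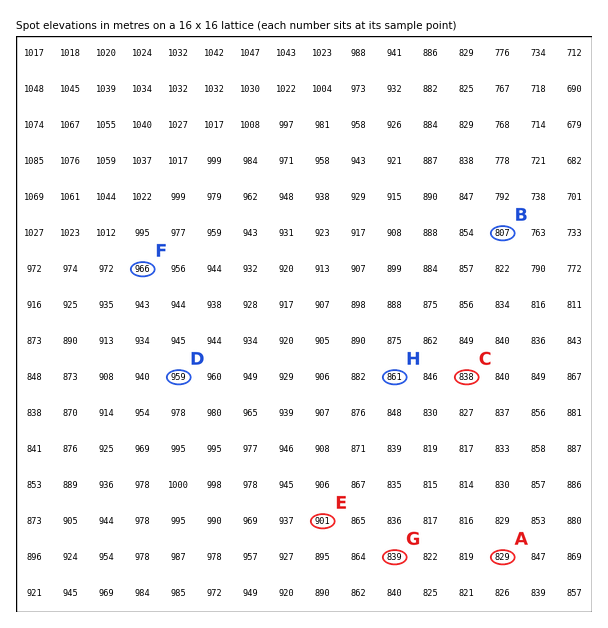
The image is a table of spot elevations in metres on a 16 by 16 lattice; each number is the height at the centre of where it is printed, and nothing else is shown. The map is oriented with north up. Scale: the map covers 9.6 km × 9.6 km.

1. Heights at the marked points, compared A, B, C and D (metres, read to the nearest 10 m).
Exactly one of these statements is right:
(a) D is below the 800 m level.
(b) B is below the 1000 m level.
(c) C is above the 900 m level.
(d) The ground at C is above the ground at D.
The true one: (b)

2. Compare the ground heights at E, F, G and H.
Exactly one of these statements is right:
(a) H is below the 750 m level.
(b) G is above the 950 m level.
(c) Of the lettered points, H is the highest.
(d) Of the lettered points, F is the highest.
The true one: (d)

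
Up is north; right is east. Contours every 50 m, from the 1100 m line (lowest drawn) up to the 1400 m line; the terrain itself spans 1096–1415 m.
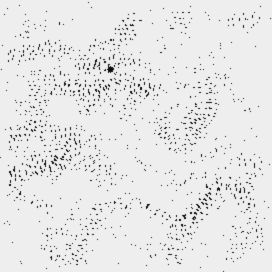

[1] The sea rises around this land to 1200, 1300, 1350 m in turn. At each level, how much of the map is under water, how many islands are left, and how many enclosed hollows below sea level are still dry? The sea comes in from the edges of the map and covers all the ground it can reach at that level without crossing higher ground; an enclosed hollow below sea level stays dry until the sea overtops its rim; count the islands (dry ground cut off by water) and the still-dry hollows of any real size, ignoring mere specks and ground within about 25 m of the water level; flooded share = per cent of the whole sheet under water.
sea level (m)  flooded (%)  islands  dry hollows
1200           25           0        0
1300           72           0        0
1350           85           0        0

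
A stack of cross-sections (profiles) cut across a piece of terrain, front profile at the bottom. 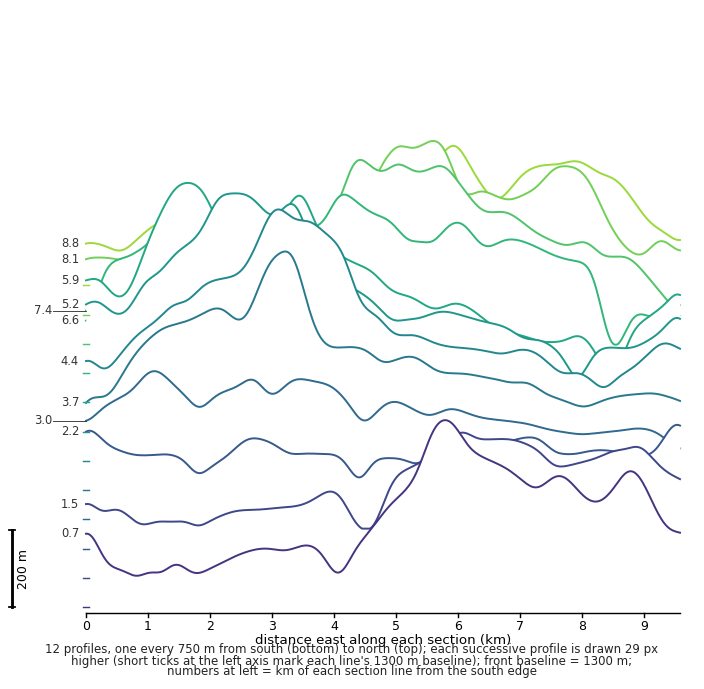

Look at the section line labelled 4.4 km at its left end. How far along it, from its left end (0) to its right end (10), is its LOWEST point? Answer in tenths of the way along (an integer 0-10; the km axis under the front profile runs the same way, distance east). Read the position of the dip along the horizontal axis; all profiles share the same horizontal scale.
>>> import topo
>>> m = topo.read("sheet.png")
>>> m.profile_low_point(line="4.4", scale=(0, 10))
9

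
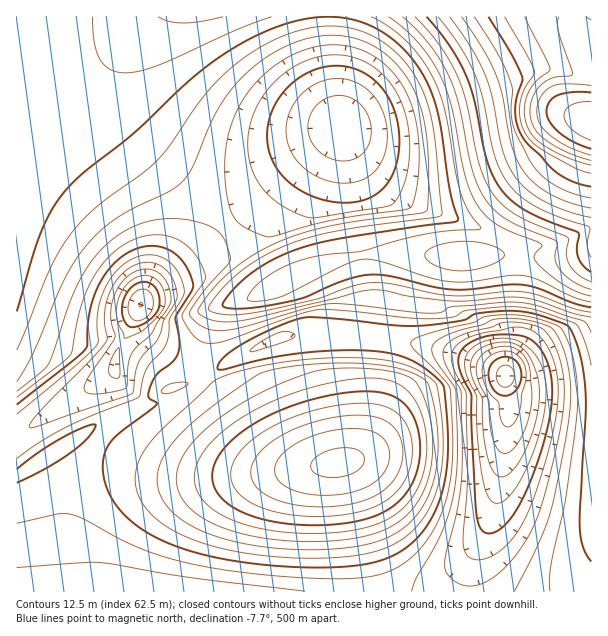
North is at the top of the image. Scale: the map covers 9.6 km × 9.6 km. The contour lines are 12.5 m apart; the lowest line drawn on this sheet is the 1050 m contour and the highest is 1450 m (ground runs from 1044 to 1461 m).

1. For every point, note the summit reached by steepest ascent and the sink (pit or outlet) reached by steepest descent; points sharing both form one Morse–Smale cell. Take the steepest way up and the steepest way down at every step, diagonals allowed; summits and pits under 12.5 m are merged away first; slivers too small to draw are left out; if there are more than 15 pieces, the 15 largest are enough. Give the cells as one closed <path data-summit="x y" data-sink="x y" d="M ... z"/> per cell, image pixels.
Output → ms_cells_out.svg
<path data-summit="591 122" data-sink="341 126" d="M572 16l-243 0-1 25 3 34 6 38 5 13-37 31-76 71 18 21 18 29 10 8 30-15 30-11 43-7 53 3 81-2 48 4 30-6 2-3 0-196-15-21z"/><path data-summit="591 122" data-sink="506 377" d="M591 250l-12 4-19 4-48-4-81 2-53-3-43 7-41 16-37 20-39 11-6 5-14 50 14 5 9 0 54-29 10-2 66 0 35 2 43 8 41 12 28 12 7 5 1 17 4 7-4 39-8 57-8 27-18 38-3 31 122 1z"/><path data-summit="339 462" data-sink="506 377" d="M351 336l-72 1-58 30-9 0-15-5-7 19 10 3 14 14 30 42 20 18 24 10 23 0 22-5 9 1 12 43 14 85 100 0 4-32 18-38 10-42 10-67 0-14-4-7-1-17-23-13-41-13-34-7z"/><path data-summit="191 17" data-sink="141 305" d="M138 30l-60 62-62 54 1 290 45-32 49-30 4-3 3-21 27-54 17-18 67-50-19-22-78-75-17-26-3-9 2-25 7-15 18-24z"/><path data-summit="339 462" data-sink="173 591" d="M102 440l-5 3-17 28-12 38-1 33 5 50 295-1-1-21-12-63-10-37-3-7-93 12-53 0-21-3-27-8-27-12z"/><path data-summit="191 17" data-sink="341 126" d="M327 16l-175 0-22 26-16 29-2 25 14 27 42 45 42 38 18 22 77-71 37-31-10-39z"/><path data-summit="339 462" data-sink="141 305" d="M138 312l-20 38-3 10 0 12-7 12 0 9 7 20 0 6-15 19 1 2 31 18 24 10 27 6 65 1 54-7-21-2-23-12-20-22-24-34-14-14-12-1 4-3 4-18-16-6-24-13-12-13-5-9z"/><path data-summit="191 17" data-sink="506 377" d="M149 16l-132 0-1 128 62-52 34-33z"/><path data-summit="591 122" data-sink="141 305" d="M230 229l-3 0-15 13-50 36-17 18-6 13 0 12 5 9 12 13 24 13 17 6 15-50 6-5 39-11 17-9-9-9-18-29z"/><path data-summit="591 122" data-sink="173 591" d="M89 432l-6 0-17 8-50 34 1 118 55-1-5-73 6-27 7-20 20-31z"/><path data-summit="591 122" data-sink="141 305" d="M111 374l-49 30-46 33 1 37 34-24 32-18 6 0 10 7 4-4 12-16 0-6-7-20 0-9 4-7z"/><path data-summit="591 122" data-sink="506 377" d="M591 16l-19 1 5 15 14 20z"/>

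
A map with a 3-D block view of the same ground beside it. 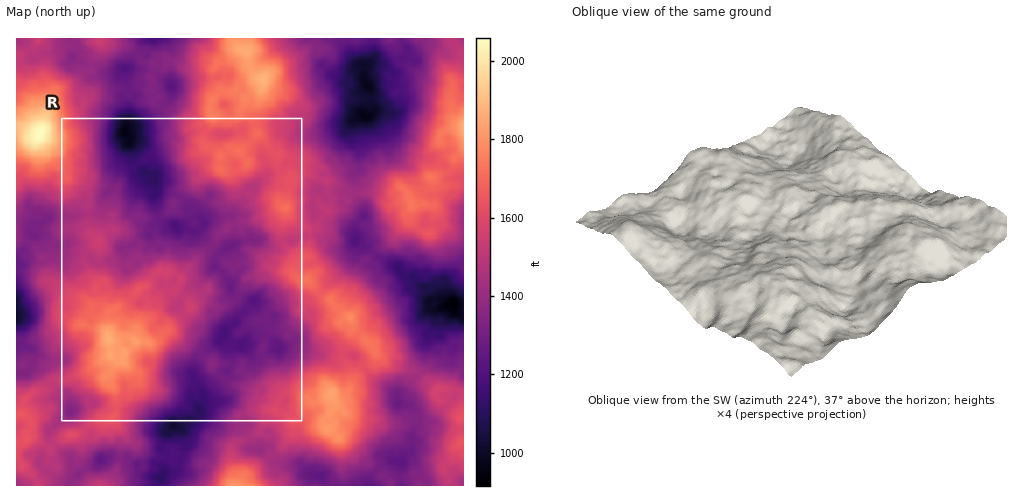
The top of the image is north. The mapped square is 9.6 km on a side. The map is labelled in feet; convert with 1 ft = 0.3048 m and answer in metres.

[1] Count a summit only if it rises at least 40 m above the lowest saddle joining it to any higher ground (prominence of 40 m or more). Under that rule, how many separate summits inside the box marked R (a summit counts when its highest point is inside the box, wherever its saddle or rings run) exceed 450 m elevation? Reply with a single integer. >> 1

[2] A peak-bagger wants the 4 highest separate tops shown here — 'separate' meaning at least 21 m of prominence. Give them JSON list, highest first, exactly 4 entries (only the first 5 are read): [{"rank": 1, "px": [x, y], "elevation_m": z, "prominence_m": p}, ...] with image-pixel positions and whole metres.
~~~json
[{"rank": 1, "px": [40, 134], "elevation_m": 628, "prominence_m": 349}, {"rank": 2, "px": [264, 78], "elevation_m": 573, "prominence_m": 165}, {"rank": 3, "px": [109, 340], "elevation_m": 569, "prominence_m": 125}, {"rank": 4, "px": [332, 394], "elevation_m": 562, "prominence_m": 94}]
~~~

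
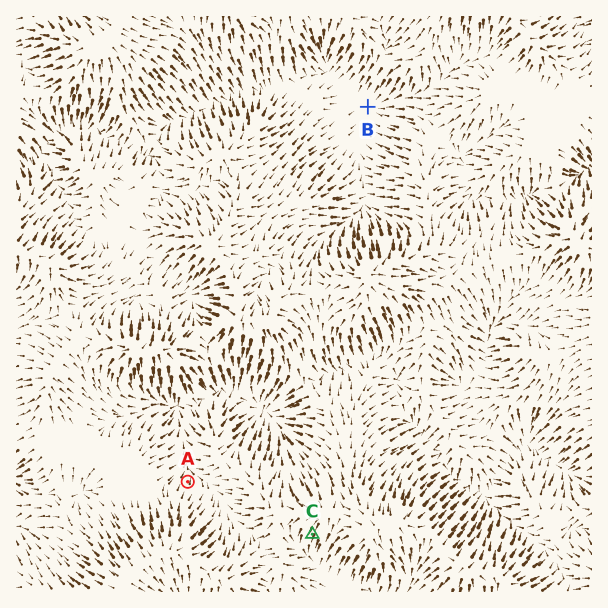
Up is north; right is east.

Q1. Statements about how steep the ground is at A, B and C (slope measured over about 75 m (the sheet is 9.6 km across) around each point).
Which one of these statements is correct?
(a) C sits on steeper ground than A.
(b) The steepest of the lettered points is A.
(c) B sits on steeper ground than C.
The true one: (a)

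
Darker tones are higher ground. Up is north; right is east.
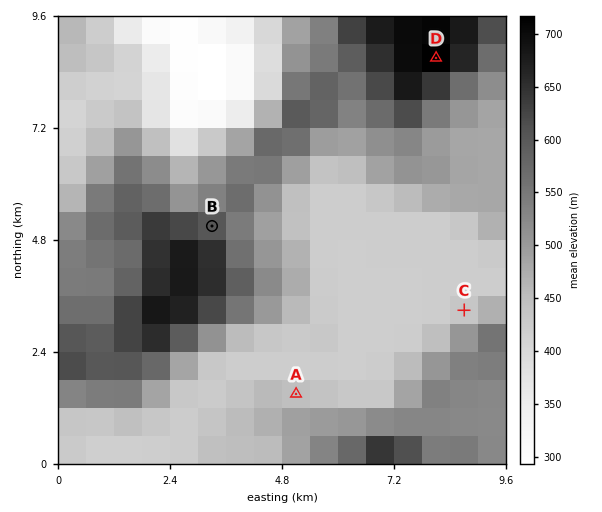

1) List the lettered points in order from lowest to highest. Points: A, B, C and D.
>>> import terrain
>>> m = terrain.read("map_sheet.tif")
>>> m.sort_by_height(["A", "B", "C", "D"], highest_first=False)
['C', 'A', 'B', 'D']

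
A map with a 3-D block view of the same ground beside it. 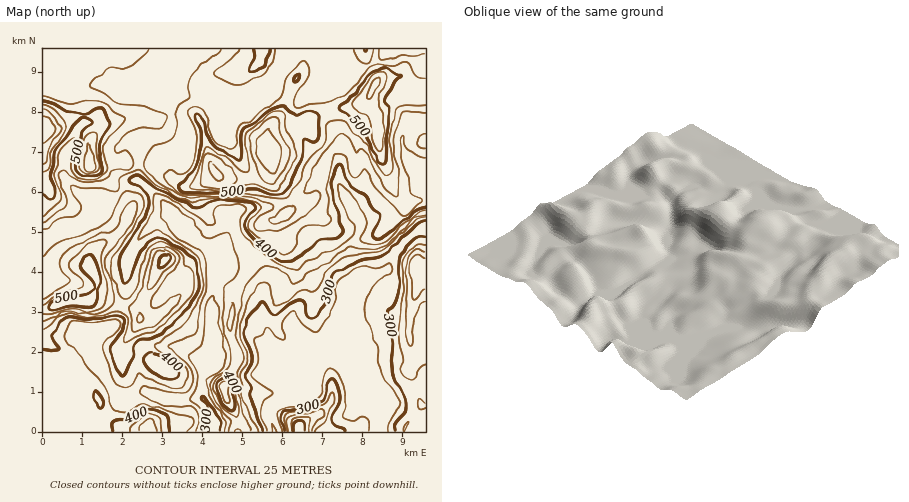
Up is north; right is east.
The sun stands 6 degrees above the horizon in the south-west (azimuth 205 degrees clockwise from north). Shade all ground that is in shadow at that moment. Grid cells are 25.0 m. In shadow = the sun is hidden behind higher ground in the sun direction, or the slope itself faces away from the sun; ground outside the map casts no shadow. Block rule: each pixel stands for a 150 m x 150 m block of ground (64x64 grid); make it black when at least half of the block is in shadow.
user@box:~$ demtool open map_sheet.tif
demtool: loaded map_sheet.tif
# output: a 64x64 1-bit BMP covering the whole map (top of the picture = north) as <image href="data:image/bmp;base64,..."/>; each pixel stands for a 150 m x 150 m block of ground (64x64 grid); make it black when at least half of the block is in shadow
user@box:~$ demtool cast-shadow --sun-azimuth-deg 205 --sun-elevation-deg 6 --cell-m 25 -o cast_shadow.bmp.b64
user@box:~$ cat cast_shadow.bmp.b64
<image width="64" height="64" href="data:image/bmp;base64,Qk0+AgAAAAAAAD4AAAAoAAAAQAAAAEAAAAABAAEAAAAAAAACAAATCwAAEwsAAAIAAAAAAAAA////AAAAAAAAAAAAHAAAAAAAAAA8EGAAAA/4QDx4AAAADv/gfP4AAAAMf/D8/gAAACB+4fB/AAAAIDwh4D5AAABgAAHuHkAAAGAAB/wOYAAAwABP+AZgAAAAAcfwAEAAAAAHw4AAAAACAD/AIAAAAAYAP4BwAAAADAAfAPAAAAAAAAAA8AAAAAAAAADwAAAAAAAAAGAAAAAAAAAAAAAAAAAAAAAAAAAAAAAAAAAAAACAAAAAAAAAAPwMAAAAAAAAfhwAAAAAAAAcHAAAAAAAAAA4ACAAAAAAAHgAMAAAAAAAeAAwAAAAAAB4APAAAAAAADAP8AAAAAMAAB/wAAAAAwGAP/AAAAADAeA/4AAAAAEA4B/AAAAAAQBgD8AAAAAAAAAPgAAAAAAAAAeAEAAAAAAAAAAAAEAAAAAAAAAAwAAYAcAAAACAADgBwAAAAIAAeAGAAAAAAABwAAAAAAAAACAAAAHAAAAAAGAAB8AAADAA4AAPgAAAMADgAA+AAABwAGAAH4DAAHAAYAAfgcAAcAAAAB8BwAAgAIAAHzHAAABwAAAfcEAAAPAAADg+AAAA+DgAcB/gAAD++ABwD/wAwP/wADADwAAA/HAAAAGAAAB8AAAAAAAAADgAAAAAAAAAEAAAAAAAAcAAAAAAAAAB4AAAAAAAAAHoAAAAAAAAAPwAAAAAAAAAcA=="/>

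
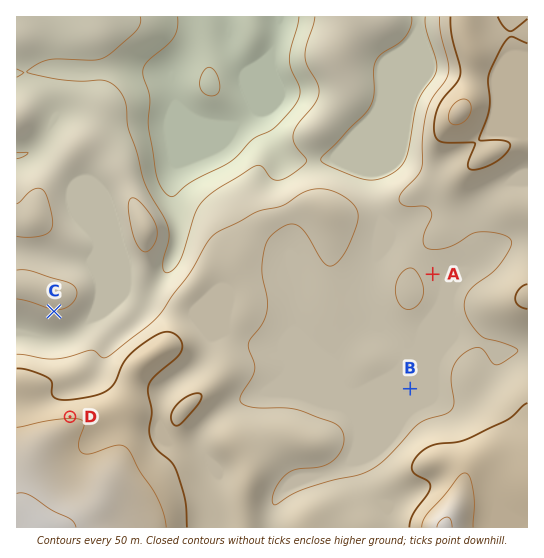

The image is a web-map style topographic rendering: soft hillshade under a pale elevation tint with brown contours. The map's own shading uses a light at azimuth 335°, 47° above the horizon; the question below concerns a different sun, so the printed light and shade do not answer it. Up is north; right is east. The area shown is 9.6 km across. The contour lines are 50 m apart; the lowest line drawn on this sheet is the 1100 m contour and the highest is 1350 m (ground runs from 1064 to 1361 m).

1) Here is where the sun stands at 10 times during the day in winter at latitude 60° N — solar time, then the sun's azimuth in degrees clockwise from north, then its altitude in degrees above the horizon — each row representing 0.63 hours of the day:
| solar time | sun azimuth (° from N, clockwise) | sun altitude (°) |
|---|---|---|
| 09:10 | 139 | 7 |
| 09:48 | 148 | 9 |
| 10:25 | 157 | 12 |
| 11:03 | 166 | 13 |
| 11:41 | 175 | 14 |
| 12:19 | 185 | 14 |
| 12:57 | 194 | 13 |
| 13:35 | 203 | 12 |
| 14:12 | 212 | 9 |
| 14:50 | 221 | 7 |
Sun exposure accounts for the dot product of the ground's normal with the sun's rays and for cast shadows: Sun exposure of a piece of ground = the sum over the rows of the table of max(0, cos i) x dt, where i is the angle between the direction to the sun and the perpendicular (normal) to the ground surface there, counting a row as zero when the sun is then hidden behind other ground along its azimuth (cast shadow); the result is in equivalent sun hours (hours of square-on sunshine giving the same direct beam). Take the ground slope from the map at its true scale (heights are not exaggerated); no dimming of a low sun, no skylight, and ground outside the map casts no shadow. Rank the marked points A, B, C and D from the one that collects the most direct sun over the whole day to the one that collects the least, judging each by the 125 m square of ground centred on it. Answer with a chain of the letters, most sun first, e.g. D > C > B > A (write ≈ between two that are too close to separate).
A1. C > A ≈ B > D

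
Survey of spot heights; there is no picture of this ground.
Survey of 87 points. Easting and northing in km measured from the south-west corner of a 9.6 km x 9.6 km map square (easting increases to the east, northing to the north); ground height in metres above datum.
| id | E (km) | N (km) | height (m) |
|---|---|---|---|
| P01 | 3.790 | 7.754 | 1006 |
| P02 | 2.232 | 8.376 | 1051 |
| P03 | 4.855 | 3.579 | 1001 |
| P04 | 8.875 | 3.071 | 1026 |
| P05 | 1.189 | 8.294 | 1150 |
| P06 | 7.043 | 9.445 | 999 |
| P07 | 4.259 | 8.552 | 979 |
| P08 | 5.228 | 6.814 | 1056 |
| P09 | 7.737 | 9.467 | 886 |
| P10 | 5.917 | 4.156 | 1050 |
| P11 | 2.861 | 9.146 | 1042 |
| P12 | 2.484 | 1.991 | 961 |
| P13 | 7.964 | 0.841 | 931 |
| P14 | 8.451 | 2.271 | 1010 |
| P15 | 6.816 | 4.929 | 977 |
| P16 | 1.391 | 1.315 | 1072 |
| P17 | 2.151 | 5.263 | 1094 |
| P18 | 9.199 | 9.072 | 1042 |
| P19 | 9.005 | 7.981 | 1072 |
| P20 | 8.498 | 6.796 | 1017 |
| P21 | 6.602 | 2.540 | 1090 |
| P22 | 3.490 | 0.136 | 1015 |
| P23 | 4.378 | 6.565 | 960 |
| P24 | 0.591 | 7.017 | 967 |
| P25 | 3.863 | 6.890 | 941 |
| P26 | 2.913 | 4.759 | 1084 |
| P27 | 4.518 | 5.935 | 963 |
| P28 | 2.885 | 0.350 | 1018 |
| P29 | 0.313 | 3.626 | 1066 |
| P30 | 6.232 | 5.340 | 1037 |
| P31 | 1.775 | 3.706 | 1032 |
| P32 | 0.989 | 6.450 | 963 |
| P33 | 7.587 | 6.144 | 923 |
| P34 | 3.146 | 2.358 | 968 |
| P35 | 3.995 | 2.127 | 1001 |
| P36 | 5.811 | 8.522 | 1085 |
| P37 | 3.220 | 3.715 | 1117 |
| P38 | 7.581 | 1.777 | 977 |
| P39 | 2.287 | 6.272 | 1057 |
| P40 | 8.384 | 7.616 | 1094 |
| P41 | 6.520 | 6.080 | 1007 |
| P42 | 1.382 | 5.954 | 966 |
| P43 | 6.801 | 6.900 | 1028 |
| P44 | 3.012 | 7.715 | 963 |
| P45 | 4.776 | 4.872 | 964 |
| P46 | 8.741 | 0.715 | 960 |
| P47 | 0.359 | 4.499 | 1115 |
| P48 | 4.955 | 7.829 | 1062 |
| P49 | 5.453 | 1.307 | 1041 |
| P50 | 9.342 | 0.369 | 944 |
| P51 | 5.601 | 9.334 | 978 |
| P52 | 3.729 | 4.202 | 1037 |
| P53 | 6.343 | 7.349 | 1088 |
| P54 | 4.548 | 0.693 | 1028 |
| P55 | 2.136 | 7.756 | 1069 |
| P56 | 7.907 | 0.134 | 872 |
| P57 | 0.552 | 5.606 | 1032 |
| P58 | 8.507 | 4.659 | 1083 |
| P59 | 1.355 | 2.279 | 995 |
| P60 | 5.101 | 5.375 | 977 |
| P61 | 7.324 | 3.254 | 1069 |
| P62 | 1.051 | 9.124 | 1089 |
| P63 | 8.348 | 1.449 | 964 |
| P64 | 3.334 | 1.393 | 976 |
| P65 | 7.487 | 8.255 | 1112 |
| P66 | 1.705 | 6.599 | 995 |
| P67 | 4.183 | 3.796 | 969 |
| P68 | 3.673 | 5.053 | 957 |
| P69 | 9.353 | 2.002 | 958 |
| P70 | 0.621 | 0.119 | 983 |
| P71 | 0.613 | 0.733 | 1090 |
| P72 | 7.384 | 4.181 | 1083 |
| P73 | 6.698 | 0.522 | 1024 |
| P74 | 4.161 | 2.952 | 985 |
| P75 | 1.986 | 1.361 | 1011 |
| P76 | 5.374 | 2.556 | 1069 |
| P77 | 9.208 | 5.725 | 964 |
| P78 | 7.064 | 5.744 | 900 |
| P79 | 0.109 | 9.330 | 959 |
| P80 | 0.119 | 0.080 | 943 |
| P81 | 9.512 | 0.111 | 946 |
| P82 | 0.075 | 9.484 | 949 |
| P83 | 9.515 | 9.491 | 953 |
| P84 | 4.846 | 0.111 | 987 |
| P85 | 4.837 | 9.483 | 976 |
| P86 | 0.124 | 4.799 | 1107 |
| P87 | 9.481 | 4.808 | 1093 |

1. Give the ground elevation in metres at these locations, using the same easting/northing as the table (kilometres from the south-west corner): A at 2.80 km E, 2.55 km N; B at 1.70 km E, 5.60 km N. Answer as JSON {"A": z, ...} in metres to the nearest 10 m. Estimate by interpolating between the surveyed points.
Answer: {"A": 970, "B": 1050}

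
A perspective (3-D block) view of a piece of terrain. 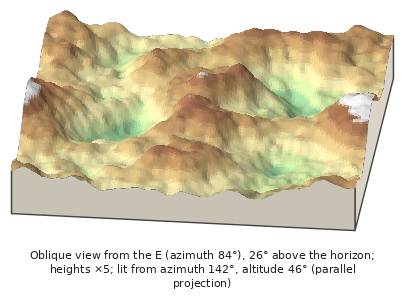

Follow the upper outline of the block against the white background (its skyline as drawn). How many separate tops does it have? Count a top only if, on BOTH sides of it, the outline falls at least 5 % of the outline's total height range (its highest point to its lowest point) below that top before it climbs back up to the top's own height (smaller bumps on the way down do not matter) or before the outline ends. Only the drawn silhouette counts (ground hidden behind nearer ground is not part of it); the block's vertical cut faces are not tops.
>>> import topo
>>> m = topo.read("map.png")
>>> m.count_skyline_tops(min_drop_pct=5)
2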